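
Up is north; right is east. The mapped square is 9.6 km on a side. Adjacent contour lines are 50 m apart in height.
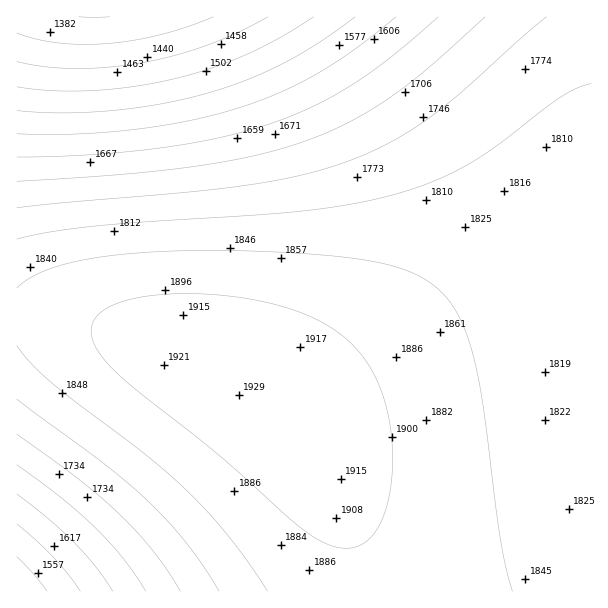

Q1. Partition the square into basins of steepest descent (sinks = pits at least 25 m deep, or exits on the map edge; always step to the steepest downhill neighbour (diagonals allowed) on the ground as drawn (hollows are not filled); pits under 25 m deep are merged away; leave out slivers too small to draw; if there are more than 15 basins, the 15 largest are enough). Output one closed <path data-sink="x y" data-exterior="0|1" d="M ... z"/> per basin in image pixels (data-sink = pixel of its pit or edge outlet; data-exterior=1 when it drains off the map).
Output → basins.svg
<path data-sink="93 17" data-exterior="1" d="M591 16l-574 0-1 299 65 9 83 20 49 18 33 17 18 12 30 29 31 51 30 71 7 28 3 22 226 0z"/><path data-sink="17 591" data-exterior="1" d="M32 316l-16 1 1 275 347-1-2-21-7-28-25-62-32-54-26-29-26-18-55-25-83-24z"/>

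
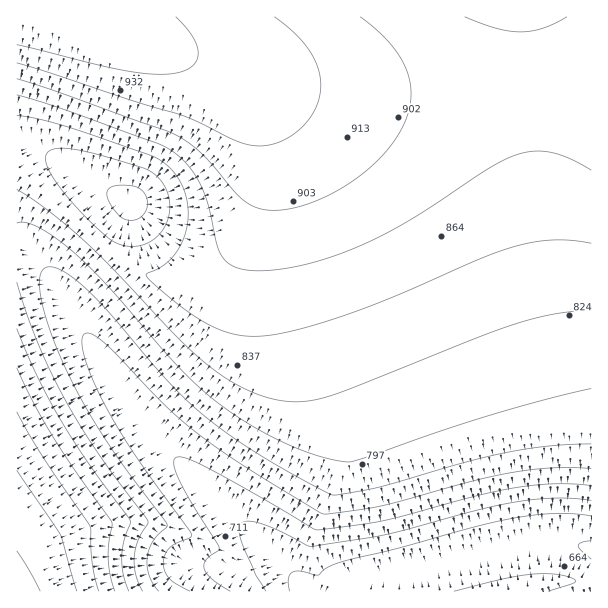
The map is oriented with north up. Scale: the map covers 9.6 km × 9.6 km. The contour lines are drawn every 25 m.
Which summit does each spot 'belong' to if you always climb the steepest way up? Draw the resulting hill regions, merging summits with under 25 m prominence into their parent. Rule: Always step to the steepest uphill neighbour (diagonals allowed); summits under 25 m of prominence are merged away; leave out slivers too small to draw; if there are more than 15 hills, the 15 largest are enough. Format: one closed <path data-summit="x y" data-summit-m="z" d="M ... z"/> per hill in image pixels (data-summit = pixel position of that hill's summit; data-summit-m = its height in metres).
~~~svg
<path data-summit="17 17" data-summit-m="975" d="M591 16l-575 1 0 234 14 3 12 10 67 110 47 63 36 39 92 90 24 26 88 0 2-16 6-4 19-2 92-24 24-4 25 0 28 6z"/><path data-summit="17 591" data-summit-m="936" d="M23 252l-7 0 0 339 290 1-2-5-20-21-92-90-44-48-39-54-63-104-11-12z"/><path data-summit="513 591" data-summit-m="691" d="M564 542l-25 0-24 4-92 24-19 2-6 4-1 15 194 1 1-43z"/>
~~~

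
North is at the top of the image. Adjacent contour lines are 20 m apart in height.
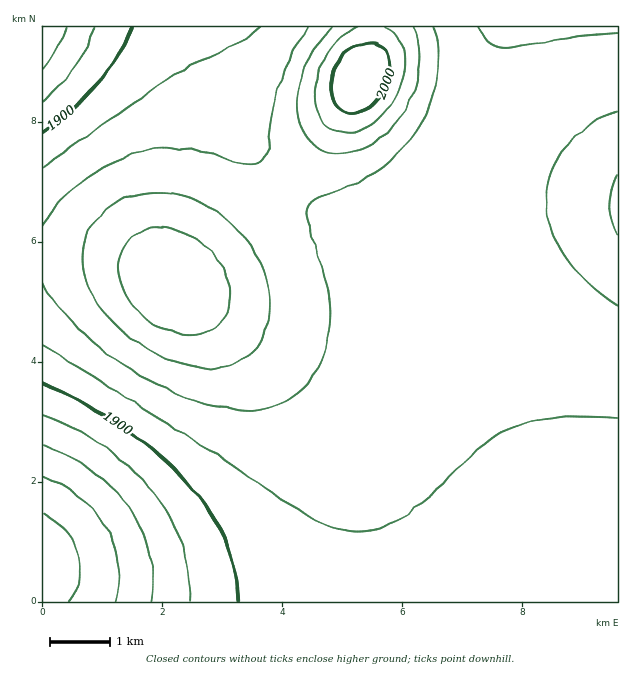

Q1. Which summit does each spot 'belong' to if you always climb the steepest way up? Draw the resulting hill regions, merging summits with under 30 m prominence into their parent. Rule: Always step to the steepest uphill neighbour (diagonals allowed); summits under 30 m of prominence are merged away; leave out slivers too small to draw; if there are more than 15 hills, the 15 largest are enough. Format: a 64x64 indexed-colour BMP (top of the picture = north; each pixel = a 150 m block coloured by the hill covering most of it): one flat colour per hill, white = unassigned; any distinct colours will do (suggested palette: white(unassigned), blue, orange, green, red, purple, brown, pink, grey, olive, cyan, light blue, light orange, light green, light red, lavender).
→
<image width="64" height="64" href="data:image/bmp;base64,Qk12CAAAAAAAAHYAAAAoAAAAQAAAAEAAAAABAAQAAAAAAAAIAAATCwAAEwsAABAAAAAAAAAA////ALR3HwAOf/8ALKAsACgn1gC9Z5QAS1aMAMJ34wB/f38AIr28AM++FwDox64AeLv/AIrfmACWmP8A1bDFABEREREREREREREREREREREREREREREREREREREREREREREREREREREREREREREREREREREREREREREREREREREREREREREREREREREREREREREREREREREREREREREREhEREREREREREREREREREREREREREREREREREREREREiEREREREREREREREREREREREREREREREREREREREREiIREREREREREREREREREREREREREREREREREREREREiIhERERERERERERERERERERERERERERERERERERERESIiERERERERERERERERERERERERERERERERERERERESIiIRERERERERERERERERERERERERERERERERERERESIiIhERERERERERERERERERERERERERERERERERERESIiIiERERERERERERERERERERERERERERERERERERERIiIiIRERERERERERERERERERERERERERERERERERERIiIiIhERERERERERERERERERERERERERERERERERERIiIiIiEREREREREREREREREREREREREREREREREREREiIiIiIREREREREREREREREREREREREREREREREREREiIiIiIhERERERERERERERERERERERERERERERERERESIiIiIiERERERERERERERERERERERERERERERERERESIiIiIiIRERERERERERERERERERERERERERERERERERIiIiIiIhERERERERERERERERERERERERERERERERERIiIiIiIiEREREREREREREREREREREREREREREREREREiIiIiIiIREREREREREREREREREREREREREREREREREiIiIiIiIhERERERERERERERERERERERERERERERERESIiIiIiIiERERERERERERERERERERERERERERERERESIiIiIiIiIRERERERERERERERERERERERERERERERERIiIiIiIiIhERERERERERERERERERERERERERERERERIiIiIiIiIiEREREREREREREREREREREREREREREREREiIiIiIiIiIREREREREREREREREREREREREREREREREiIiIiIiIiIhERERERERERERERERERERERERERERERESIiIiIiIiIiERERERERERERERERERERERERERERERERIiIiIiIiIiIRERERERERERERERERERERERERERERERIiIiIiIiIiIhEREREREREREREREREREREREREREREREiIiIiIiIiIiEREREREREREREREREREREREREREREREiIiIiIiIiIiIRERERERERERERERERERERERERERERESIiIiIiIiIiIhERERERERERERERERERERERERERERERIiIiIiIiIiIiERERERERERERERERERERERERERERERIiIiIiIiIiIiIREREREREREREREREREREREREREREREiIiIiIiIiIiIhERERERERERERERERERERERERERERESIiIiIiIiIiIiERERERERERERERERERERERERERERESIiIiIiIiIiIiIRERERERERERERERERERERERERERERIiIiIiIiIiIiIhEREREREREREREREREREREREREREREiIiIiIiIiIiIiERERERERERERERERERERERERERERESIiIiIiIiIiIiIRERERERERERERERERERERERERERESIiIiIiIiIiIiIhERERERERERERERERERERETMzMzMxIiIiIiIiIiIiIiEREREREREREREREREREREzMzMzMzMiIiIiIiIiIiIiIRERERERERERERERERERMzMzMzMzMyIiIiIiIiIiIiIhERERERERERERERERERMzMzMzMzMzMiIiIiIiIiIiIiERERERERERERERERERMzMzMzMzMzMyIiIiIiIiIiIiIRERERERERERERERERMzMzMzMzMzMzMiIiIiIiIiIiIhERERERERERERERERMzMzMzMzMzMzMyIiIiIiIiIiIiERERERERERERERERMzMzMzMzMzMzMzMiIiIiIiIiIiIRERERERERERERERMzMzMzMzMzMzMzMyIiIiIiIiIiIhEREREREREREREREzMzMzMzMzMzMzMzMiIiIiIiIiIiEREREREREREREREzMzMzMzMzMzMzMzMyIiIiIiIiIiIRERERERERERERETMzMzMzMzMzMzMzMzMiIiIiIiIiIhERERERERERERETMzMzMzMzMzMzMzMzMyIiIiIiIiIiERERERERERERERMzMzMzMzMzMzMzMzMzMiIiIiIiIiIREREREREREREREzMzMzMzMzMzMzMzMzMyIiIiIiIiIhEREREREREREREzMzMzMzMzMzMzMzMzMzIiIiIiIiIiERERERERERERETMzMzMzMzMzMzMzMzMzMyIiIiIiIiIRERERERERERERMzMzMzMzMzMzMzMzMzMzIiIiIiIiIhERERERERERERMzMzMzMzMzMzMzMzMzMzMiIiIiIiIiEREREREREREREzMzMzMzMzMzMzMzMzMzMzIiIiIiIiIREREREREREREzMzMzMzMzMzMzMzMzMzMzMiIiIiIiIhERERERERERETMzMzMzMzMzMzMzMzMzMzMyIiIiIiIi"/>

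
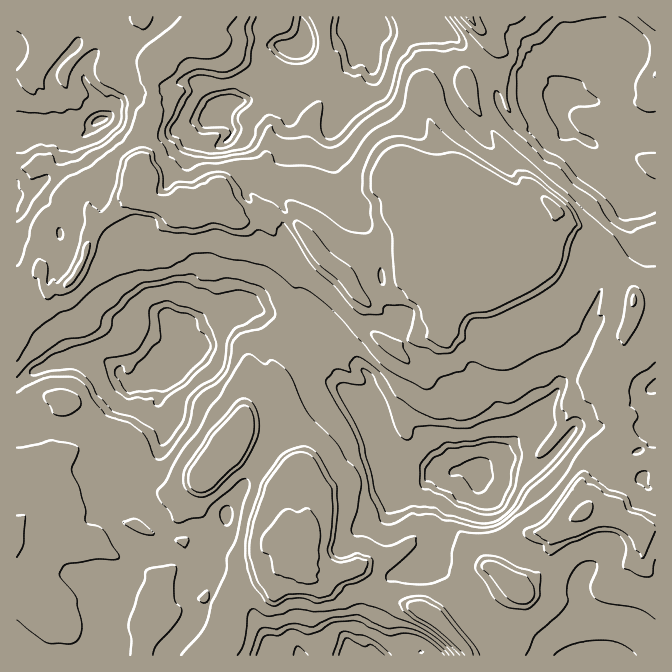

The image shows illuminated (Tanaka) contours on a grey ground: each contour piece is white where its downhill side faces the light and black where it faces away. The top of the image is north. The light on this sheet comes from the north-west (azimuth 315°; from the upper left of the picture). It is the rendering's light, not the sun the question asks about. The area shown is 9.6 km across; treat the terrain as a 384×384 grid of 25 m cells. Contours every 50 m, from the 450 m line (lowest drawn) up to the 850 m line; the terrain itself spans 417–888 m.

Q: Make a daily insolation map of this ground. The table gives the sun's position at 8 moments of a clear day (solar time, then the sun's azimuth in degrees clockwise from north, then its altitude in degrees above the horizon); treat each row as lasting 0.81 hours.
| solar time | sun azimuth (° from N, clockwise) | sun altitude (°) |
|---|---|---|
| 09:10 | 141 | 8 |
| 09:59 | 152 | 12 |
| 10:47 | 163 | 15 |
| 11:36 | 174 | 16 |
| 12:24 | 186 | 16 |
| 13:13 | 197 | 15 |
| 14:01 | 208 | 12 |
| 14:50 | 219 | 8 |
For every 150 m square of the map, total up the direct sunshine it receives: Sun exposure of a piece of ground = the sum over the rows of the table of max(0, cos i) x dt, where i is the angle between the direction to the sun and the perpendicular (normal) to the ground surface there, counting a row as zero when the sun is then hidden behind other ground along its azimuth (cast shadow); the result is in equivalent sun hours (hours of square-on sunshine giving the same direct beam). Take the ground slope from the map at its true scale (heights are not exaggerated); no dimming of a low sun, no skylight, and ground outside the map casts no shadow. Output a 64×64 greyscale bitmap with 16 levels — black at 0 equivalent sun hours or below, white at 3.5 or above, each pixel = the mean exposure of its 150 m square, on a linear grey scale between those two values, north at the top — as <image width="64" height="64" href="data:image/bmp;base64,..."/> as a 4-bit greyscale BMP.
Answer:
<image width="64" height="64" href="data:image/bmp;base64,Qk12CAAAAAAAAHYAAAAoAAAAQAAAAEAAAAABAAQAAAAAAAAIAAATCwAAEwsAABAAAAAAAAAAAAAAABEREQAiIiIAMzMzAERERABVVVUAZmZmAHd3dwCIiIgAmZmZAKqqqgC7u7sAzMzMAN3d3QDu7u4A////AGZ6qpiGZmeFI1VnuIZn2Gh2d8pnie+0RmZ6Zpu7vMlmae3cqHZmibgyNmaHqYeYZ5rPuYjP/FFWZml2Z3iZdmathmd2Zld3nHMlZneu7v/Xvb3+//+1E1ZmaNhmZmZmZ8dmZlVGVWZop0VnZ5ypd5//+nv/+WI1ZmZmjZZmZmZ8dmZlVFZTVmVolWZs3O////2s/KtlIlZme9pnyGeKvfpmZmU1ZmVWZTWFVWee7c7+itp2MiAUVmjMrIZom+26d2ZmYjZnZDZmUyNFaMd7y4m3dmUwAUVWeZdmZmRYdmZmdmYjZ3ZWVGdlMjVpiM7thq/oUAAAFGabdmNmeENmZ5lmZompeJhSJHZmVWlpuXdmZpl4IREDZ7dSAEZqlVaKyHZmnMzMlTEQZ2ZmaHhmZmMSNGfIVURlIgAUV2fNdlmIhmZ3eIU1Z3iZZjNmqUVmYwACM1uGVWUgFFZ9t3d2Znh2ZmZmY0erqGZmU1VVZmZ4QhEAFHZUVUVWfOnP2GaZeHZmZlMlqpU1VHZURTN4ZldkASIgNmQAACVUVniv/9dmN2ZmUSVUImicx1REQkVURmhVQjVWQgAAAUIDa/p3ZlI1ZmZkQyEmiJmpZkNUIAJWZ4YwAREAAAAAAjFCSWZhAWZmZkRlRXiZeKy2REVCIlZWdSMgABAAAAAQEyQRVDEkRVZmRWZmhkZ9zrtURlZmZWaENVUhAAAAABMRIzMgFCKHZmQ1ZmZCFGdnyrg0ZmZSVlVWZjARAAARMTIRMAJFJ2Z2ZVZmZmVDVGZ9pkFWZjNUNFZmVFMQATNDAiISRVe4ZmZpdmZmZUMyVme3UyVkJUE0VmaoaJh3VEZhIkVmY0YzRVV2Z2ZlEyMmZnplIBA1M1VmZ33IeJZWdVcSJmZ4QgAAADZlZmQRISRmaXVCE1IlNVaad67u3ct1JWIiVmZCQyIkiWZmQTIiIUZndlZlIUQ1ZqeprNuIiHVCdTIlZSNmesgiVTICRDQjFGZWZmIUU0Vned7brP2oZlVphqdohWaJrbZQADM1RTMxQ1ZmQkVCVmh4d2Zmer3IZXZpdlJWZohmVREREiRTQTMBVmY0VSRmeXd3ZmZmd57GVqxmdTVVIRAjIwAAECEjJDRWZTVkR4eYeN12dmZmZ6xYlmZmVVEhASJSNERCARAjZmZjRWjNl5jeqdqXZ4d2Z5V2ZmqYhQAAFERWVUQxERJGVDJWZ5dtzph2ndm/7bdmZTZmZ9y5tCJFarh1VSMSRCMiNFZmZ7vJxmd3jch4vbhlNWZ2aqh964Z4m6dldkNFMSI1ZmZmi6xGnP53Zmd4vcZTZndmenaM77dmiGZVV1NDRFZmZmjZgTi7eLdmZnd3rYRWiWZqx2ZnumZ3VmV5UiNWZmZmfHQCRFZmdmZmZndplTVadmaul2Z4ZmVWZohUEBRmZmfId3ZlhmacunZmZmaWZUiWZnjulnvHaHjOtmZTRmZmjZnul4mGZnrN63ZmZnllVoZmiojIZpx53qh3h2eXZ4rZjIaLzHZmmXeM63ZmaWZVVmaGvp23euuXec7t7qd7zIjHVTaWZmZFmoeM2WZndlImZ3Qnt864nN/+qIqYeMuYjZZVR3ZmZmQ0mnedlmZ2U0VGZTKYeM///Ydmd3nNp3jZZWZ3ZmZmZlQ2qGemZodmQjQkU1lmZneK64nf/shmfIZEZodmZmZmZlV5dodmZmEARVVUSHZmZmZ87qd3dmaoY0VVdmZmZmZmZVZ2d2ZmMSRFZSVFhmZmd3d3Z5h4eKZEQyV2ZmZmZmZkNYd5ZmQkVVVmdkWYdma///3v7LqLdFQzJHdmZmZmZmZCSXqWQSNWQ1Z2ZVvIird3epdmWIY0M0Vnh2ZmZmZmZmZZxkMCAAIjFHZjJa7sdmZmZlRzNSEkVmZmZmZmZmZmZopSETMiEEQkZlRDd2ZWZmZlIyJBJFZmenZmZmZmZmZmcgATIkRVhTJGZVRWZiFEVmUzRVVWZmZ4dmZmZmZmZmYgASEUVmaYcxNWZVZmUAATQkVWZmZlVmZmZmZmZmZBMwASAUVmepZlMBNlRmU0AAACVWUzMxAVVGZmZmZmUgAAASE0VWacJGUhECU1ZDIAAAESRAAAARJTVmZmZmMAJCARAkVVZmMAEQABASARQRAAAAABIzREQjMkVCEiABFTARAjMkZkEEIAIgABAhMRAAAAACNVVSAkIxAAEzERAjEhEhElZmVVZlVUMAATZnIhAAAANSAjMQMxIhNFNDAjEhI0InZWVmZ4h3ZjATNmiFIAADMRIjZkMSIBVmRUFINGZFM2ZVZmZ9vMy5iXVDZmlkIREzE0IlVTESEmZVJMZVU1VFIzVme9ipqah2iVJVaYl1Q0ZlVTNVUxA0ZmVKdVZVVWcxNWZnmHdnZW3IV3RWd73dlmZmVFZUMiVWZHhlZmZndWmXZmZmZnZkqGZpe7aIrcd3ZmZlVTICREZDVlRmdmaJqXZmVGZmZnl2Zmhnqb7KzpdmVWVjACJEERIiJGZ5Z5qHdmZTNWZmaWZmZWZs7/t4dVIAJmQzREIxJEElrpl4dmZnZmQ2ZmZmhmZSRWeIi6Z1EBEFQlVVMyMzNFrIaJdmZmZmZmhmZmZmZmMEZmZmdnepdVZTVVU0IAAEvHVXzId2ZmZol2ZmZmZmq1AmZmZGVny2h2VWVWZTIlz6Z6d5uIiId5ymZmZmZmiHhBNmd7iWZoe2dVZll1NH3qNXvoecqZmZyW"/>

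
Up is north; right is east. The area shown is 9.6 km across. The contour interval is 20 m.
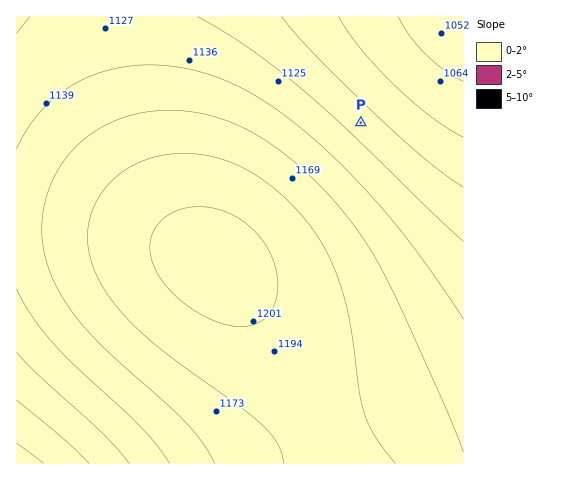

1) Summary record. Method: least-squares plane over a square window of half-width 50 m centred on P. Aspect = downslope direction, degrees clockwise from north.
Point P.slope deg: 2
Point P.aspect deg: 43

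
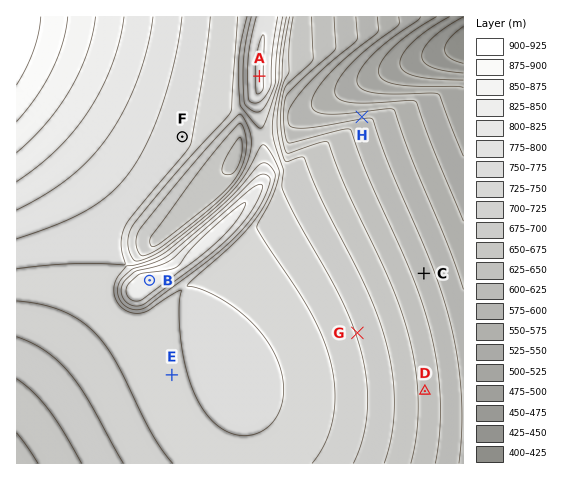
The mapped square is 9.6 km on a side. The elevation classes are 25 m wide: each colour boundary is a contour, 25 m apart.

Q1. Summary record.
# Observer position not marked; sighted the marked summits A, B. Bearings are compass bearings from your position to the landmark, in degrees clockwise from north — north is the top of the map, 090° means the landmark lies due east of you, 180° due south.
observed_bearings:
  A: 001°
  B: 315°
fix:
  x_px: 254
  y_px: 385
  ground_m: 755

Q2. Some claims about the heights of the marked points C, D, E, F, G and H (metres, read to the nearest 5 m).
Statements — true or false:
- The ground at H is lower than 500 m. false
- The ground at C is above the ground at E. false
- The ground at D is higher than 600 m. true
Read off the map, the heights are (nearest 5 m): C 610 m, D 640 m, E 745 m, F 755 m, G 700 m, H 595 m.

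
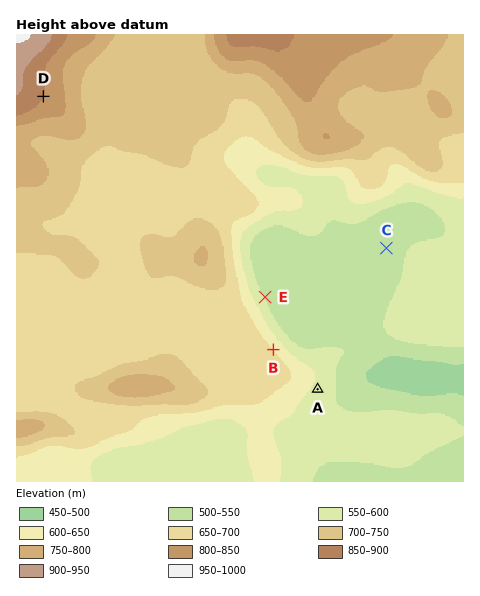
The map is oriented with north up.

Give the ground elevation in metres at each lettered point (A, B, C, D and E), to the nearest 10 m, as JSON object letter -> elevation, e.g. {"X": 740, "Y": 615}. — {"A": 580, "B": 650, "C": 530, "D": 850, "E": 550}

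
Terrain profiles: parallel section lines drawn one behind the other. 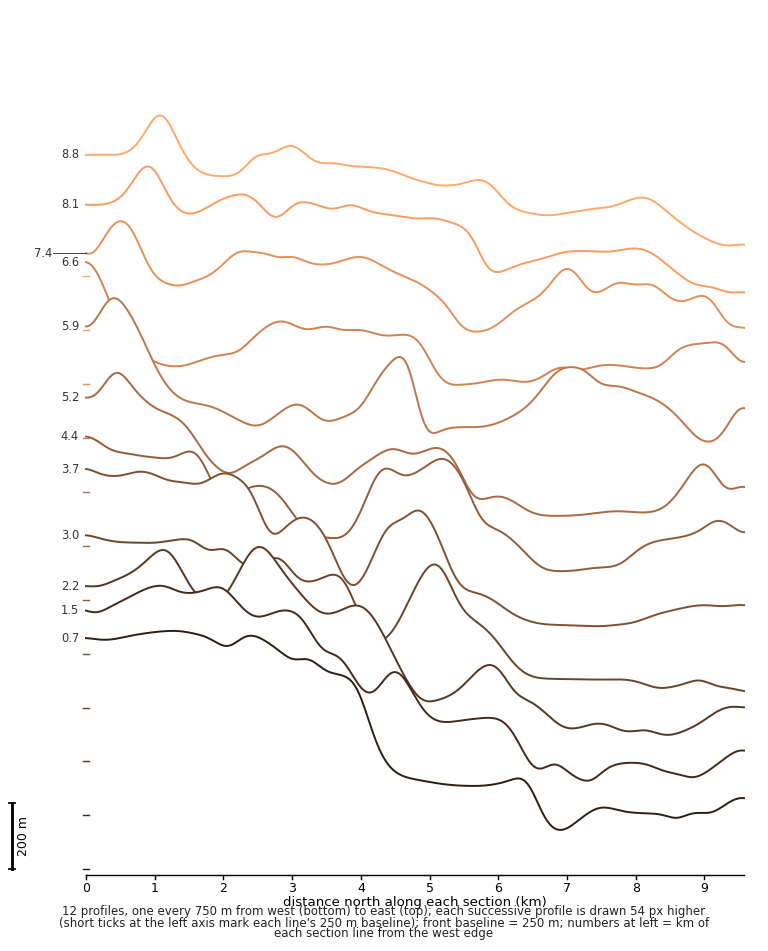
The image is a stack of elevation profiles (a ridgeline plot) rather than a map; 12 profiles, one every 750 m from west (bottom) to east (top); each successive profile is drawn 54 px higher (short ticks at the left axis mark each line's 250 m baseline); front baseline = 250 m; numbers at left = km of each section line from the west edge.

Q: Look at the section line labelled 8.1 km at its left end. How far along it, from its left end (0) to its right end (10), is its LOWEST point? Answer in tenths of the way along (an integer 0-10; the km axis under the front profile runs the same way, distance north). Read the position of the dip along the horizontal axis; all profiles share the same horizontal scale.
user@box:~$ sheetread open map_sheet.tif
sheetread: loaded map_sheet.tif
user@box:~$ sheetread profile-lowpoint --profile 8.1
10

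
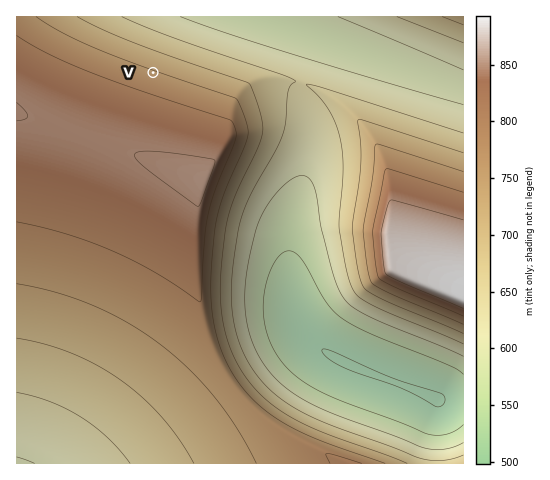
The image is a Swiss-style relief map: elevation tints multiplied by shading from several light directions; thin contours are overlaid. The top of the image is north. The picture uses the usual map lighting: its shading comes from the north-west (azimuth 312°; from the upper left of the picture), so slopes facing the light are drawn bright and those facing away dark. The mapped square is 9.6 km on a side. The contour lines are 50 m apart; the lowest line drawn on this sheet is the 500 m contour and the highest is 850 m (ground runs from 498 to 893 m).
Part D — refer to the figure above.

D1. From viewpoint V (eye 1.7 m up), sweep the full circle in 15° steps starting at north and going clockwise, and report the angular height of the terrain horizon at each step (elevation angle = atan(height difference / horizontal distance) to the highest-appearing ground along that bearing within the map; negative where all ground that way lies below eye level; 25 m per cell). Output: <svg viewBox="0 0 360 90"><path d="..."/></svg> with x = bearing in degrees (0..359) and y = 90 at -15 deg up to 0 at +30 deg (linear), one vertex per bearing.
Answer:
<svg viewBox="0 0 360 90"><path d="M0 73l15 1 15-1 15-1 15-3 15-6 15 0 15-2 15-3 15-3 15-2 15-2 15-2 15 0 15 0 15 1 15 1 15 3 15 2 15 2 15 4 15 3 15 4 15 2"/></svg>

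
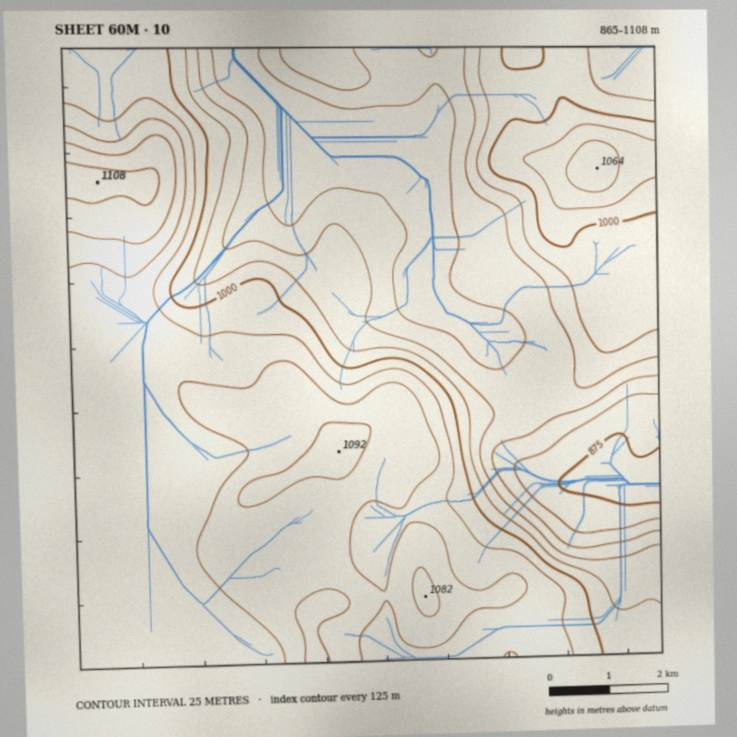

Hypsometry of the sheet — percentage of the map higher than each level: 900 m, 96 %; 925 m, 85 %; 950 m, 73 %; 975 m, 64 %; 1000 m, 54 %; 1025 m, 45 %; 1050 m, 20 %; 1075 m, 5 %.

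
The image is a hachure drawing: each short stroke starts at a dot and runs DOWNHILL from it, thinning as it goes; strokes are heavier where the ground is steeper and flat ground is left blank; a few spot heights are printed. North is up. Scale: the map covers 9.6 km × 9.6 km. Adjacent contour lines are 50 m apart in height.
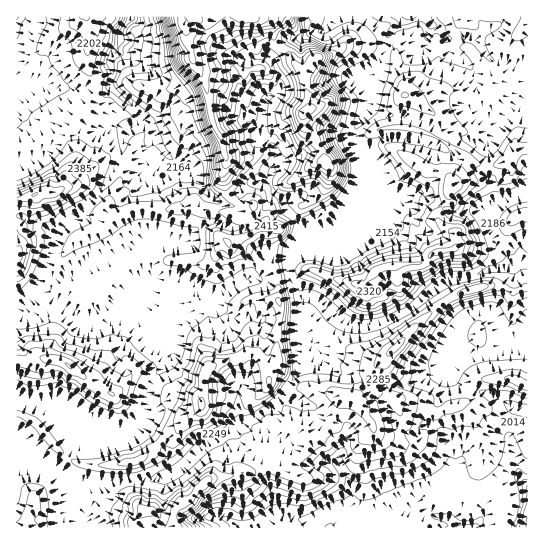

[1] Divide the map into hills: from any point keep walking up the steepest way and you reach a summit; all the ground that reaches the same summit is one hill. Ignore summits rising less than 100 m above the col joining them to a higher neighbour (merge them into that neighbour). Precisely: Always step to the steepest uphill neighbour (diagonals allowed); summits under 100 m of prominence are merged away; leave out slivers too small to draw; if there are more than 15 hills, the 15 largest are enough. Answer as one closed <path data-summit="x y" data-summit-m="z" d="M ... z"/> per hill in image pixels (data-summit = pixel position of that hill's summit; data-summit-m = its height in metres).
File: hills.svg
<path data-summit="183 26" data-summit-m="2927" d="M339 16l-208 0-10 15 0 8-4 12-6 8 1 18-5 12-12 2-9-3-25 0-32-8 20 30 9 9 8 4 15 5 12-1 36 3-5 7-3 20-14 28-50 48-2 12-14 29-4 19 36 18 18 2 11-4 16-13 11-1 18-15 14-5 14 0 19 10 23 7 8 0 22-12 9-18 7-6 7-3 23 2 10-7 14-14-15 1-2-12-15-14-2-10-11-10-3-11 7-24-1-4-15-15 3-26 2-10 9-3 6-7-3-20-5-10 3-6 11-12 5-2 11 0 12-8 8 0z"/><path data-summit="202 405" data-summit-m="2563" d="M281 253l-11 0-11 6-12 21-22 12-8 0-23-7-19-10-14 0-14 5-16 13-5 2-2 2 1 4 26 24 7 3 14 17 0 9-3 7-14 16-6 9-5 32-3 5-12 5-8 0-18-5-20 0-40-18-26-8-1 73 29-2 16 11 18 18 4-5 15-8 17-1 15-4 23 1 14-4 14-8 22-23 30-17 10 22 8 6 12 4 5 5 4 40 6 10 32 6 23-10 12-3 14 5 20 0 15-4 19 3 9-1-2-12 22-14 9-14 0-14-6-18 2-17-8-20 5-13 3-19 10-23-1-13 7-13-2-3-8-8-16-25-28 26-11 5-20 8-19 1-10-2-11-7-20-19-7-2-14 0-6-13-3-12 1-11 3-4z"/><path data-summit="375 271" data-summit-m="2479" d="M423 16l-18 0-17 19-5 19-18 20-2 12 6 16-14 29 0 12 5 18 0 14-12 34-13 14-12 6-20 19-8 4-4 5-3 8 3 17 7 14 13-1 7 2 20 19 15 8 14 1 15-2 27-12 28-26 12-6 17-2 23-8 21-4 1-3-14-15-4-8-5-13-1-11 7-10 34-14 0-114-21-14-16-3-12-17 0 3-14 13-7-2-10-8-5-18-5-4-8-3z"/><path data-summit="305 113" data-summit-m="2741" d="M403 16l-62 0-19 15-8 0-12 8-11 0-5 2-14 16 7 17 1 15-6 7-7 1-3 5-4 33 15 15 1 4-7 24 3 11 11 10 2 10 15 14 2 12 16-2 17-10 10-10 8-15 7-23 0-14-5-18 0-12 14-29-6-19 5-14 15-15 5-19 12-12z"/><path data-summit="69 366" data-summit-m="2503" d="M38 293l-22 14 0 90 27 8 40 18 20 0 18 5 8 0 12-5 6-13 2-24 22-28 0-16-13-14-7-3-14-13-15-17-25 17-15 1z"/><path data-summit="143 510" data-summit-m="2529" d="M233 428l-30 17-22 23-14 8-14 4-23-1-15 4-17 1-11 5-7 8 5 9-4 9-1 12 182 1 9-11 10-1-6-5-3-6-4-40-5-5-12-4-8-6z"/><path data-summit="34 195" data-summit-m="2502" d="M18 77l-2 1 0 137 6 1 19 11 6 0 11 5 49-47 14-28 3-20 4-6-9-3-38 0-15-5-8-4-9-9-19-29z"/><path data-summit="85 17" data-summit-m="2304" d="M130 16l-113 0-1 61 45 11 25 0 9 3 12-2 5-12-1-18 6-8 4-12 0-8 10-13z"/><path data-summit="519 382" data-summit-m="2177" d="M527 335l-10 9-11-1-8 6-17 7-15 0-7-9-10 26 8 8 14 8 19 6 28 14 9 2z"/><path data-summit="33 507" data-summit-m="2388" d="M45 468l-15 0-14 3 0 56 63 1 2-13 4-8-1-4-23-24z"/><path data-summit="17 257" data-summit-m="2488" d="M22 216l-6 1 1 90 20-14 7-27 13-31-2-4-8-4-6 0z"/><path data-summit="527 214" data-summit-m="2250" d="M527 192l-33 13-7 10 1 11 9 21 14 17 17-3z"/>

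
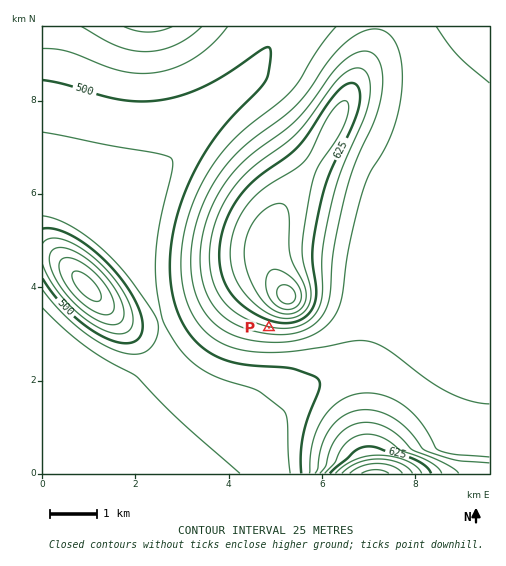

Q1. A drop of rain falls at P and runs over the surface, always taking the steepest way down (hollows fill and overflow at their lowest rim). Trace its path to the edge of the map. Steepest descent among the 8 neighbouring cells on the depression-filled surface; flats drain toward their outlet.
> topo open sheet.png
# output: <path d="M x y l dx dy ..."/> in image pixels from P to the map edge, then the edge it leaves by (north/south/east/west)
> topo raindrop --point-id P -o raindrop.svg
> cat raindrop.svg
<path d="M269 328l0 57-89 88"/>
exit: south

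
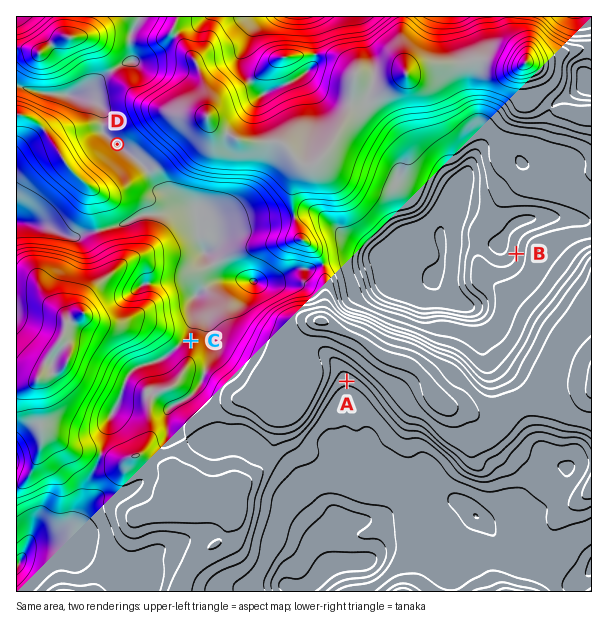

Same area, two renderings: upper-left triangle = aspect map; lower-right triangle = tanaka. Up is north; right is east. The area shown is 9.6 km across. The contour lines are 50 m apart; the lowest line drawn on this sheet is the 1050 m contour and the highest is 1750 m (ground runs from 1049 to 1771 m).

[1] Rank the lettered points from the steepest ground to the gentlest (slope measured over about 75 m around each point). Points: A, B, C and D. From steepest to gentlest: B A C D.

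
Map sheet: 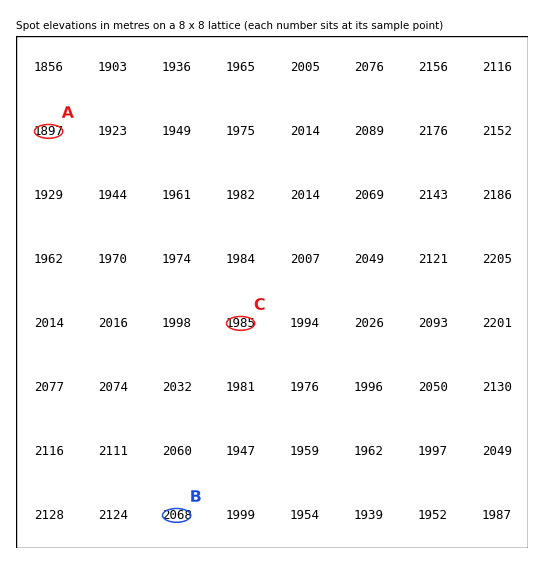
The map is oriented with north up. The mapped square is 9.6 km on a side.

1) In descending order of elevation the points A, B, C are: B C A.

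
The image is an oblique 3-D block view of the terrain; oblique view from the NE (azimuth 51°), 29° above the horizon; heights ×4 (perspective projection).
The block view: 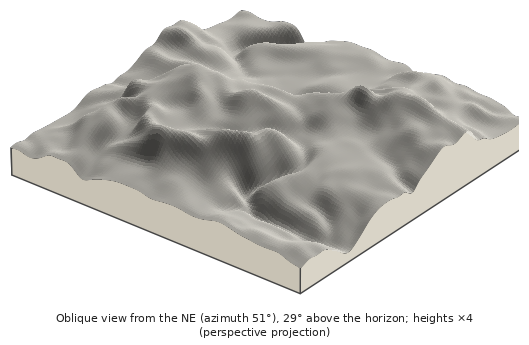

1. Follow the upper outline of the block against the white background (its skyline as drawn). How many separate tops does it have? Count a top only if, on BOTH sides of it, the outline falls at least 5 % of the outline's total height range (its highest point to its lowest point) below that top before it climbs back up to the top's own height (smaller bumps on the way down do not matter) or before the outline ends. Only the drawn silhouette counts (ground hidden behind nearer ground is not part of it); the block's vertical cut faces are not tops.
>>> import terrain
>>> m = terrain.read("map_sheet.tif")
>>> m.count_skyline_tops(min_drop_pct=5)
2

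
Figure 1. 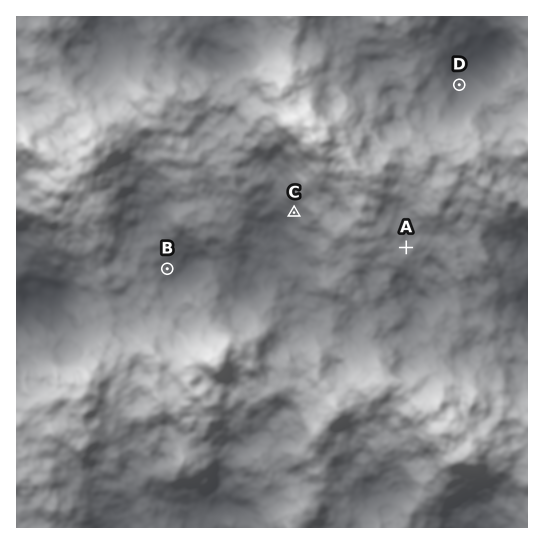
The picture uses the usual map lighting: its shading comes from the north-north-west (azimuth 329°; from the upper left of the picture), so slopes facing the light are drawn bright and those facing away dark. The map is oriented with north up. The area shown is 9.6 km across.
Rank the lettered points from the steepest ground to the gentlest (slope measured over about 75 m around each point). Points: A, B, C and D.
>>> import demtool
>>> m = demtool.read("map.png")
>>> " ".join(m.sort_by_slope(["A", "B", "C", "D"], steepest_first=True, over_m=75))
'C D B A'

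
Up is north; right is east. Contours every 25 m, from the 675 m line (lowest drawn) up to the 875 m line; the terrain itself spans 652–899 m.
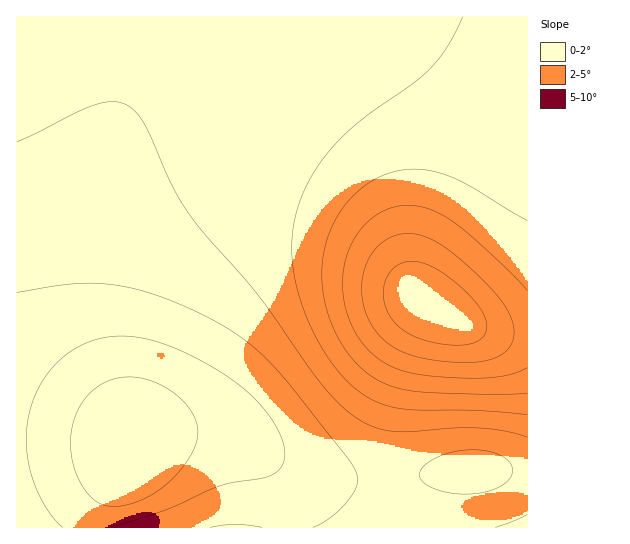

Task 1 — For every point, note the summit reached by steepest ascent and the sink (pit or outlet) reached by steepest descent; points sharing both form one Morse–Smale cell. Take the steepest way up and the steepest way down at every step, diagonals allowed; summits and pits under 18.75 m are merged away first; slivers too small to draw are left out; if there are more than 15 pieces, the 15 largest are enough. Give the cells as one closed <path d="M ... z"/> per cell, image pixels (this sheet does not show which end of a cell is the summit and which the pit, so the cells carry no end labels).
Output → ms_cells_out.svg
<path d="M527 16l-372 1-8 33-16 43-63 129-7 23-2 18 2 32 10 30 16 33 38 69 4 16-71-4-41 0 0 89 272 0-1-22-11-29-20-24-16-10 54 28 26 6 22 3 55-1 60-8 70-1z"/><path d="M154 16l-138 1 1 422 41 0 71 4-4-16-38-69-16-33-10-30-2-32 2-18 7-23 63-129 16-43z"/><path d="M250 447l-2 0 24 22 11 18 5 19 2 22 238-1-1-56-69 0-60 8-55 1-22-3-26-6z"/>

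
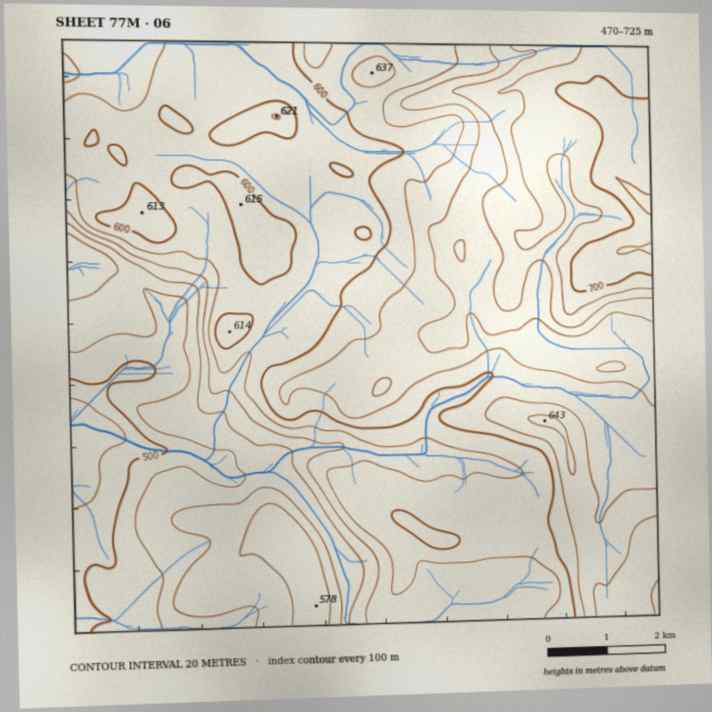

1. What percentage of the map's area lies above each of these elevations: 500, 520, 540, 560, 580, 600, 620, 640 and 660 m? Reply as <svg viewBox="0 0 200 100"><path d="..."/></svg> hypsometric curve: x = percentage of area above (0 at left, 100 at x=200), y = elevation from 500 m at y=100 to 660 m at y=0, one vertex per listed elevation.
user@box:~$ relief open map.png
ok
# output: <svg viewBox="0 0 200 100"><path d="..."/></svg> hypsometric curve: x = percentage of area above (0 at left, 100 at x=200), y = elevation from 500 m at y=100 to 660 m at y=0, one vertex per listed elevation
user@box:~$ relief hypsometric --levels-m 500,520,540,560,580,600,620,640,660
<svg viewBox="0 0 200 100"><path d="M193 100l-11-12-14-13-10-13-20-12-46-12-31-13-23-13-13-12"/></svg>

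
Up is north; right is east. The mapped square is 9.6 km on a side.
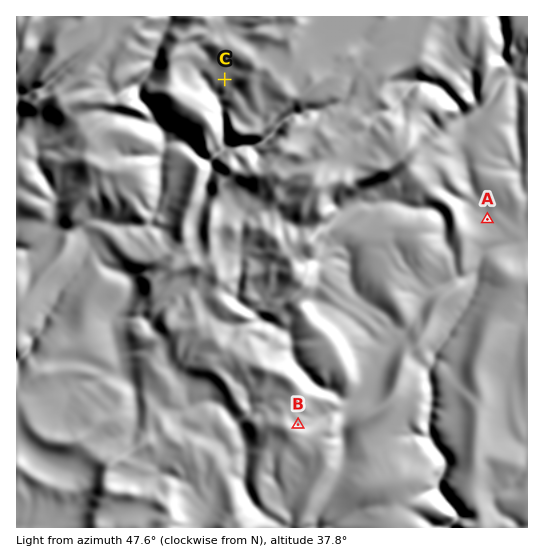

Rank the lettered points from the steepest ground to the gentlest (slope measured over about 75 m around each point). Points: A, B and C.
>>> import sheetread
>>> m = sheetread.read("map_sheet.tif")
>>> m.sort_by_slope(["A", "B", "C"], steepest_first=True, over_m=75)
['B', 'C', 'A']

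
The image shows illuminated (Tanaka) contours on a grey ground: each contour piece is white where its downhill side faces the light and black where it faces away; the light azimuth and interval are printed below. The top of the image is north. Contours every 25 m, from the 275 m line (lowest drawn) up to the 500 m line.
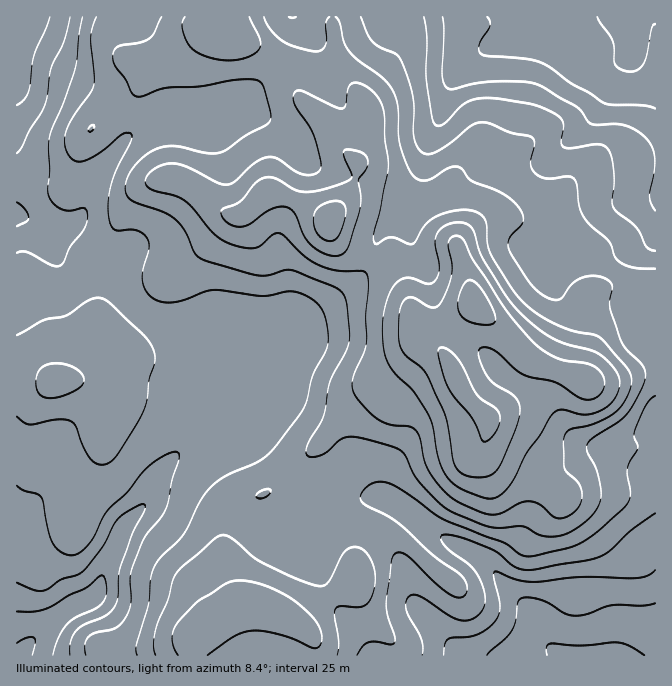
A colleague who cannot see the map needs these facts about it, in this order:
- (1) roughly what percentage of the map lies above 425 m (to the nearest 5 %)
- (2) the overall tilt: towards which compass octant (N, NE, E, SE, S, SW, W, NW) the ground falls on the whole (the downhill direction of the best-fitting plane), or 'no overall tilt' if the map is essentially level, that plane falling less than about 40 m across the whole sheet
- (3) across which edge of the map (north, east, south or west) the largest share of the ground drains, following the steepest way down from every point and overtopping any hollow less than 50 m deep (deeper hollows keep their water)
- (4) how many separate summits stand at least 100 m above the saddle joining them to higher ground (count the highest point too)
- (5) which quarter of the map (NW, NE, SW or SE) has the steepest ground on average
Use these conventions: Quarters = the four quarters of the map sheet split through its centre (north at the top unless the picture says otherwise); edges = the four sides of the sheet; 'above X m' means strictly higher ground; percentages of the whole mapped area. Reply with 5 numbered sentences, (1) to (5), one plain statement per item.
(1) About 20 % of the map lies above 425 m.
(2) On the whole the map has no overall tilt.
(3) Most of the ground drains across the southern edge.
(4) There is 1 summit with 100 m or more of prominence.
(5) The south-east quarter is the steepest part of the map.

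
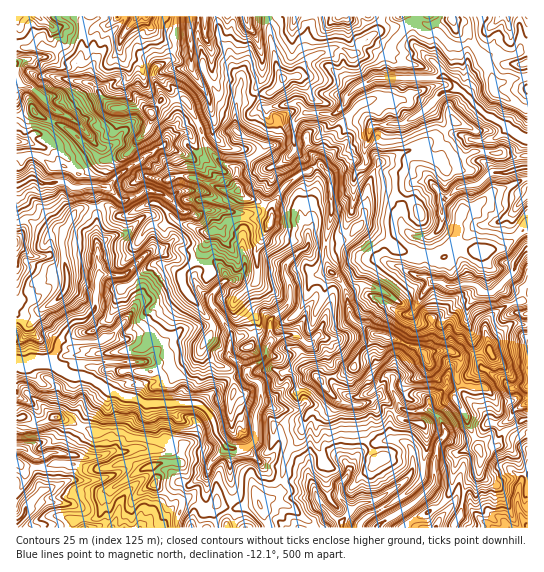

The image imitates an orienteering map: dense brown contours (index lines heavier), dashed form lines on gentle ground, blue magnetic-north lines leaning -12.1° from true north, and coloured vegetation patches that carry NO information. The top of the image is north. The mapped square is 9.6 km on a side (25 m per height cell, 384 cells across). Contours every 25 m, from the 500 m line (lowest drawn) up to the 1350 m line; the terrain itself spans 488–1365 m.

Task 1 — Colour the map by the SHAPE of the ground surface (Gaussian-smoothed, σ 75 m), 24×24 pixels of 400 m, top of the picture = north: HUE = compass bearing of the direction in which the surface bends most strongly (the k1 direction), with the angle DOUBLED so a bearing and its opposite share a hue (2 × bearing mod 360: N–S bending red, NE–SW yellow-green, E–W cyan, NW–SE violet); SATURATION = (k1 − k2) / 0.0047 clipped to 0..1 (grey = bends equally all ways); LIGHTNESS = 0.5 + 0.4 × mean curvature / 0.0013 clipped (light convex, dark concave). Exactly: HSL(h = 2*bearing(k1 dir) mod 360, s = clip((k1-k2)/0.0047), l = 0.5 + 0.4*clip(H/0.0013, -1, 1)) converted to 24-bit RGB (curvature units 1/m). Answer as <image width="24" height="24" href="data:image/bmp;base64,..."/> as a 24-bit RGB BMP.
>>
<image width="24" height="24" href="data:image/bmp;base64,Qk32BgAAAAAAADYAAAAoAAAAGAAAABgAAAABABgAAAAAAMAGAAATCwAAEwsAAAAAAAAAAAAAIXhxp5XHupfOvEGuiVCoeYi0Xnp+3sCOOk2ObWS2dlK0lMmFjGeQlNPDrSRrEHl8+rrWAJFb7EPftWvm3u6sczNzc0hNWMNQUKc3KU0gqFFkgoq4zYa+s0S5Z7qUesWhTli5v4jAY0qJosWls5iKjGNHzroW1Q6/KEgRF+ECg/wADHBK2YNnq0NYjMOZM4mywqviemnKNKeIQ8uMNTbOg2bL2s2dk01FHXNBvlrddYTGlUKswKCAXiRo4OXGCkRj4sPOjn+vF7lVBBtr1rhj7tW/Q6WCji5XSiMIlpAfek4jYm0qVHstY4U+nINJx4mNxZOqCmRWICwHvxdVuZxsWUR+scBhWDNmT7Rbw5+1YitzAHqL7MDc4Omyplu+Pbm9m8jQP7GYcL+zutPhp6zfo83elpLUeYjC5sS3KwIx4PXWBRpVlnO0vYCVn3xnbHligItaa0cuWHHCg/PwKgkPf+dRq1VB0V++vpziydTuqpvbXqRoRHE/lFM4MDUST0oTgi8QfiSW8e/PASM0kTkvq406vERWi8zZl8DgL8bLlNwKPgAtneOwx1Fjfs9wC6GRmeqAmG0wWWA1oEE2QyUbYD8qxmZ0jku6lq9YHH1O5PXWJAAzjMlftUWPx/PXvnolIGwaTxOD6oR8FFQbcu1HkqfZatrSC4poUkcmlY0+c0FAfE44YtwwE9tcllS+j1SezLCglufXQQEMAMzHo2/js+jolWfP9tXv04qxDx4kfkJU5vbVC8hfEEAj8b1LLnHNpYtAMMt5alOlLtUhXEXc05TeYJKgSGJ+8drbMJdXnmzwCHSuRtwqfHYSWlgiPUQj8nSWvs77yPX/7db11tj1XQ+m8/TXZj9Z4rDeiGo/EUQowF7uGM8xsJI5jWtscWpAVo4s5AWghMUvHHGv+FHjeOBAH0d/guK5wPrkvJllJA8e1MQ1qbM/Qx6f1ZVl4WXMW2OS7bjenZ3NBis56bKqJ3xwllp3q3eXwPPGNwln79zXnldWBkg/4G1tLkmZ2Pa/LR4UriETC5qQu9OCzIC3I3pn016V80xzfU6oV2GC7uXTChQtiuwl8D7YWmV7stasvi9jD2tQu1cp5e7QJRFKvMiFumGzbumef3fReJy4mzM9LyUET1MLRBkREWoN4cBJWSOBf1E54t6tKRNS05C8AI0YSeCiuEprtnJphjhpMZyi6NqHDSUtRMKb4OahXEYyTEkvczcxc1jAoqrVrpHFkZ/F3KWSBksuOX9NoY7Dy8yRRRpWN4tA8LrIIUaSMXk6y3GfptfTLTlq7Mu6V5+1GThT29eNzGK3V5qJY6uhjG08ImtCvYCGbqWbtJnA3lvdeKDJcJ6h6MDRSEGxt9HrYlr2SNV0TMT9fnkDsW8qhyg0ut+TU1++TD916deUGExu58S9RURjp3q3QJ/Iym5vl4JiWXpHRIiyV5+CUnuTW8A02kkdbQIRJUEAvnMAMxAA9CYsnIvc2PPvNZDc8XugNEtO1vSQCxU55867UFKBeLuYkTFrEIsfvFfL17XOL3RVSWscmmccu1gUsjAmBoInbJP/1ND71dL5rdX2PZ2k6ducDSYViFTi8s350PvbFxta4Y9Fh19jfnVSgS9v1ZLKE7REOE4MxF4TuIbbZ6u4gEdoh9LOymrj9L4AAjEDdiwhqpg7ReefjCgR6JvHBGNCVKYZ2KmMuV6UFHCkzZXOpni1gqarjKiepFDU3Njzd47eaW0wRpVxtfTqcg9OiZM73jOC5IR8ElU8vfKWIAY71fbsVZ6/3jWIS/LkSEWotnRxHVs7VXIrbFanxZ/Btz4/KuVrSIEeWyYcuL7wAwvqRg0TjEmX1N73NXDx+NPlNE+gqPGwFw8v2bdTQEgeuJ8nRUILbqIXuBvRwW25u3m9HYMdEkEw4/DbQhUoaCshk9jEWwwATRYgcbTMufDmQLtbnsE13DZMv93ubxNnR2iK19KmdkvOz4GzX7yNmb1fEEYtSrski3zJ0YPZLUfegUgfXC1r1OncVaFbD3u+nMXsWcy4tqVLS3A5WShT2Oh2k5ojfgunREyX0dm1JyBWlNuY16TIiD5Xs1uHRp96do8dNtMfbw8bq41TVKytf7Rropo/bY3LSsacoZFkp5x+NWmYeJGsmWNV5NGaATacsk4shLuGgBeXcLlbg6FmsZ3TkorLyJS6Yol8eT06Yj2Ip7aNYbuei3iltoXAZ6aWaCg5YKdPt8CKzWOcI4JmeDRn8e/NAAIzv+CdSSGC17BTV6N9t6NuOoVYcj95yIeNeoHAlIDLhnjBxOLga4WnTZFzkVSw"/>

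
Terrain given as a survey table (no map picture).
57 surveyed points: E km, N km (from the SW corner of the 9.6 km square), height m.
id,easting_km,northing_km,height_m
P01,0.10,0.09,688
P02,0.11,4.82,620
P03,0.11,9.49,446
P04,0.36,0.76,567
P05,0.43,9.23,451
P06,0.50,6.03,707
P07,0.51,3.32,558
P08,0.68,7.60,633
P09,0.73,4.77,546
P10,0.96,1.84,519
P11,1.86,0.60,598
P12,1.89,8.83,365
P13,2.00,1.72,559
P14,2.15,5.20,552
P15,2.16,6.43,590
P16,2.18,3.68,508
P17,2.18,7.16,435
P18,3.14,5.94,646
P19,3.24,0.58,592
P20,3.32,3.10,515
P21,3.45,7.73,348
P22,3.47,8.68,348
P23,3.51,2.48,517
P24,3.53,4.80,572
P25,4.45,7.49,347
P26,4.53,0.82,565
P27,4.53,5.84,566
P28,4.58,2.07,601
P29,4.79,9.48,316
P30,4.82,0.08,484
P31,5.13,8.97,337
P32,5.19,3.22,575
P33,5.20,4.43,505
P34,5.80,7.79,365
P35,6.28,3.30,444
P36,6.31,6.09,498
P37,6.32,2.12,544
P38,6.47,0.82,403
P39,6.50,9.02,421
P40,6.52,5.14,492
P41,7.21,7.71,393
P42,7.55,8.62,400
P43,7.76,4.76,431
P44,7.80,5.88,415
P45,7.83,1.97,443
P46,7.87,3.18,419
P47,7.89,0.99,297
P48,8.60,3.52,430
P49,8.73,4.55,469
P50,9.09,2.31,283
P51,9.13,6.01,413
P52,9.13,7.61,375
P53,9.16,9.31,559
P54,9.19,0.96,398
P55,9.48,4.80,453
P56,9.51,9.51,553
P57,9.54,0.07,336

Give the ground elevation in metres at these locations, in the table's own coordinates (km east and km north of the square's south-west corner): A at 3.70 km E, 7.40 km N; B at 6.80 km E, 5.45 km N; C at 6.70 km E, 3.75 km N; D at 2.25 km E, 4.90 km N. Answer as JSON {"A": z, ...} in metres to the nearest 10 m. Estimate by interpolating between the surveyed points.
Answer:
{"A": 340, "B": 460, "C": 420, "D": 570}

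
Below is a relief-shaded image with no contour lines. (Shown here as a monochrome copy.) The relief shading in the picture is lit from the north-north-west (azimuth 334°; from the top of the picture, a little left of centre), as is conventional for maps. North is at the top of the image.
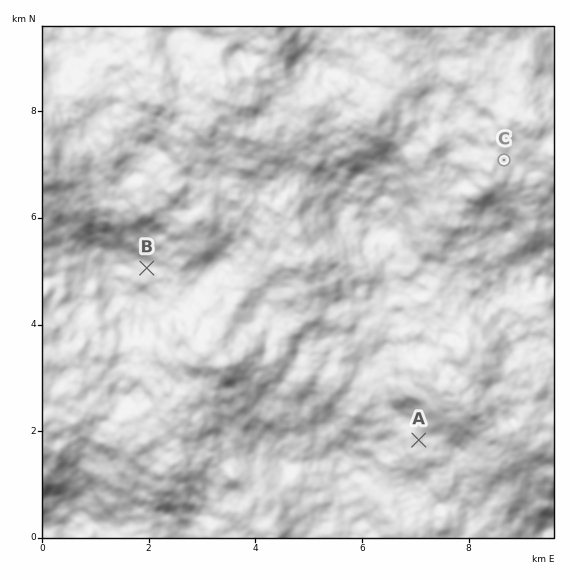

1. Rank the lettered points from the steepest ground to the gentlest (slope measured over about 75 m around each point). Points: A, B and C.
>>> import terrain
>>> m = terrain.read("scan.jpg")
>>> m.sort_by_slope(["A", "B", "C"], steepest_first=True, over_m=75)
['B', 'C', 'A']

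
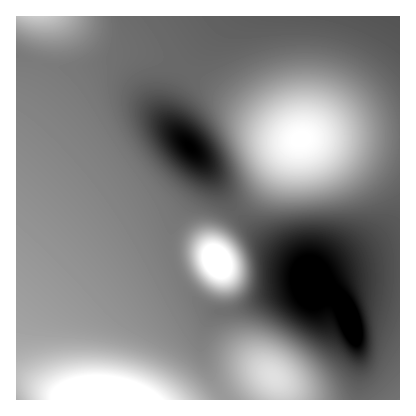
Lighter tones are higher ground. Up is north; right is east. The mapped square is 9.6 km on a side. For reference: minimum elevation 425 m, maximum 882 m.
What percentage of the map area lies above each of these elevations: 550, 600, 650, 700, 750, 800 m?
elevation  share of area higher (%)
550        93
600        85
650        58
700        21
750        11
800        4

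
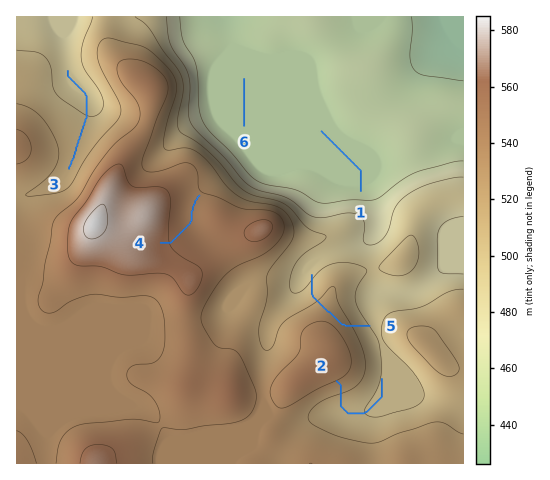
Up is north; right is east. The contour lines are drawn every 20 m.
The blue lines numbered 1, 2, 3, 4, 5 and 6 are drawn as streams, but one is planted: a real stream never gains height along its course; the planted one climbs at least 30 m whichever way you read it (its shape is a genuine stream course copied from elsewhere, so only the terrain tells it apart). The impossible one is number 5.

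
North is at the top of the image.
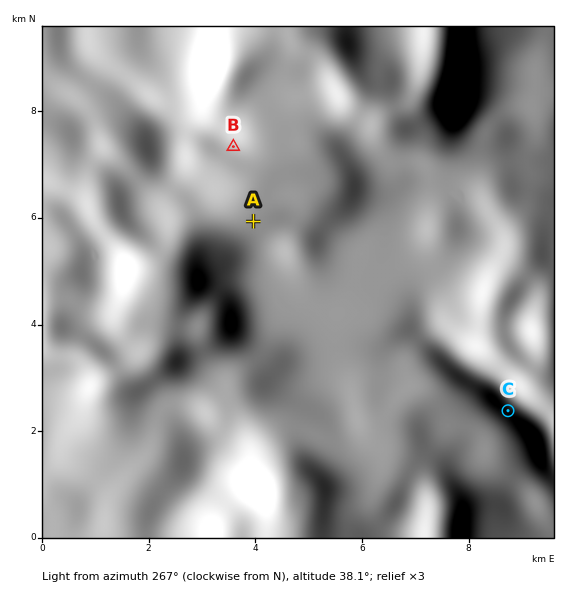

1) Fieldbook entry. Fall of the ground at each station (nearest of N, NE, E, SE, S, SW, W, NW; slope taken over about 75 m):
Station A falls S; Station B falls NW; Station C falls NE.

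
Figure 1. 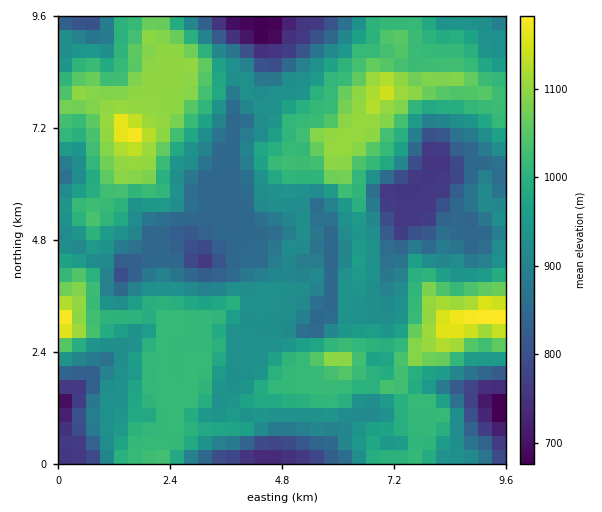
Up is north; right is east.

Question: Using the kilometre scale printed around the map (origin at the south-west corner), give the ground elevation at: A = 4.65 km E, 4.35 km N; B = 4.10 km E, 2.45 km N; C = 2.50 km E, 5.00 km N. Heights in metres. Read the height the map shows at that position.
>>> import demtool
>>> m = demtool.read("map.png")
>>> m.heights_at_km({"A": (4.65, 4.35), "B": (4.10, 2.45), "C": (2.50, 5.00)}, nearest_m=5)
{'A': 895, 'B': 930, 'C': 835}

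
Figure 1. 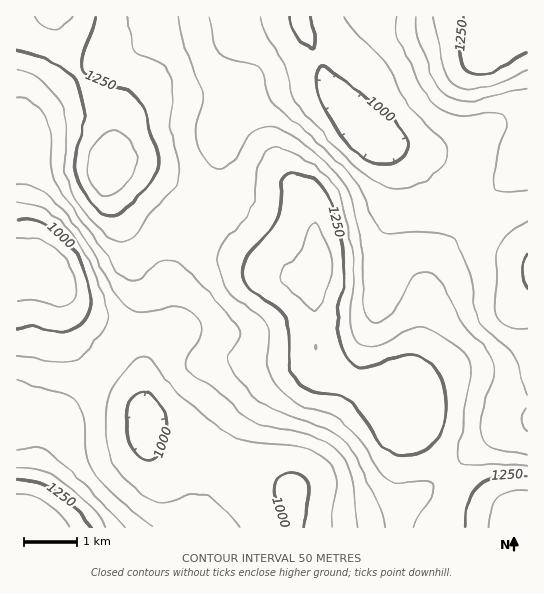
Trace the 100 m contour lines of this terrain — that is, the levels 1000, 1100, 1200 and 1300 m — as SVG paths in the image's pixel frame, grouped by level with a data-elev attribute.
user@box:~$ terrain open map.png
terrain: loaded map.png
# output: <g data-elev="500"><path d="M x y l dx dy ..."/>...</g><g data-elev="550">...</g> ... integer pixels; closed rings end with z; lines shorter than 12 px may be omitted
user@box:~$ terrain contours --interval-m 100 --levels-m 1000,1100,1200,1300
<g data-elev="1000"><path d="M285 527l-9-28-1-12 2-6 3-4 5-3 6-1 12 4 3 4 2 5 1 9-5 32"/><path d="M146 461l-8-4-6-8-4-11-2-13 1-12 3-10 7-9 6-2 7 2 8 8 6 11 2 12-1 13-6 14-6 7z"/><path d="M527 289l-3-8-1-12 1-8 3-7"/><path d="M17 219l16 2 10 3 11 6 12 11 10 13 7 15 6 18 2 15-1 9-4 7-7 7-9 5-12 1-27-5-14 2"/><path d="M379 164l-12-5-13-9-11-12-12-17-10-19-4-11 0-14 4-10 8 2 20 14 44 37 11 13 4 12-1 6-2 5-11 7z"/><path d="M310 17l5 22 0 7-2 3-7-3-9-11-5-9-3-9"/></g><g data-elev="1100"><path d="M153 527l-39-32-13-14-10-14-7-17-1-35-3-8-4-6-11-7-23-5-25-9"/><path d="M527 432l-4-5-2-4 6-13"/><path d="M527 395l-5-12-4-20-4-8-7-8-21-17-8-12-3-11-3-29-12-28-6-10-7-5-12-3-20 0-25 2-8-3-7-9-14-31-11-16-37-37-41-36-4-8-4-17-5-8-9-6-24-5-8-7-4-9-5-25"/><path d="M17 183l13 3 9 3 10 7 10 10 29 36 25 47 8 12 6 7 7 3 7 1 26-4 11-1 11 4 7 6 5 8 0 8-3 8-11 14-2 7 1 7 4 5 27 16 22 22 12 9 14 5 48 10 13 7 12 9 8 11 5 12 7 52"/><path d="M396 17l0 13 3 11 23 48 12 16 11 7 10 3 12 1 28-3 6 1 4 3 2 8-11 34-3 19 0 9 2 4 6 1 26-2"/></g><g data-elev="1200"><path d="M106 527l-8-12-11-11-29-25-19-9-22-3"/><path d="M527 466l-25-2-32 1-7-1-4-3 0-11 12-81-4-12-12-11-21-15-12-4-12 2-24 13-11 4-10 0-8-5-4-10-3-13 4-43-1-20-10-49-5-13-12-17-23-18-20-10-6-1-7 2-7 6-5 11-3 33-4 11-7 11-19 19-5 9-2 12 3 14 5 11 8 10 26 19 7 9 3 13-3 22 1 10 4 12 10 12 16 11 32 10 12 8 18 19 19 30 10 9 12 3 24-3 8 2 1 5-2 7-14 23-4 10"/><path d="M17 70l13 3 12 7 11 11 8 15 4 11 2 9-3 32 1 15 5 14 8 16 13 17 19 17 9 5 8-1 9-7 19-25 19-20 5-8 1-10-1-10-8-31 1-37-2-16-4-8-5-5-22-9-4-4-5-21-5-13"/><path d="M434 17l11 53 5 9 7 7 10 3 15-1 16-5 29-12"/></g><g data-elev="1300"><path d="M69 527l-10-13-14-12-12-6-16-2"/><path d="M527 490l-18 1-11 5-7 11-2 20"/><path d="M314 311l4-3 8-15 4-12 2-14-2-13-4-13-7-13-5-4-4 4-10 25-17 16-4 6 1 4 4 6 25 24z"/><path d="M103 194l8 0 11-6 10-11 5-12 0-10-5-10-7-9-10-5-8 1-8 6-6 9-5 12 0 11 2 11 5 8z"/><path d="M34 17l9 9 11 3 9-3 9-9"/></g>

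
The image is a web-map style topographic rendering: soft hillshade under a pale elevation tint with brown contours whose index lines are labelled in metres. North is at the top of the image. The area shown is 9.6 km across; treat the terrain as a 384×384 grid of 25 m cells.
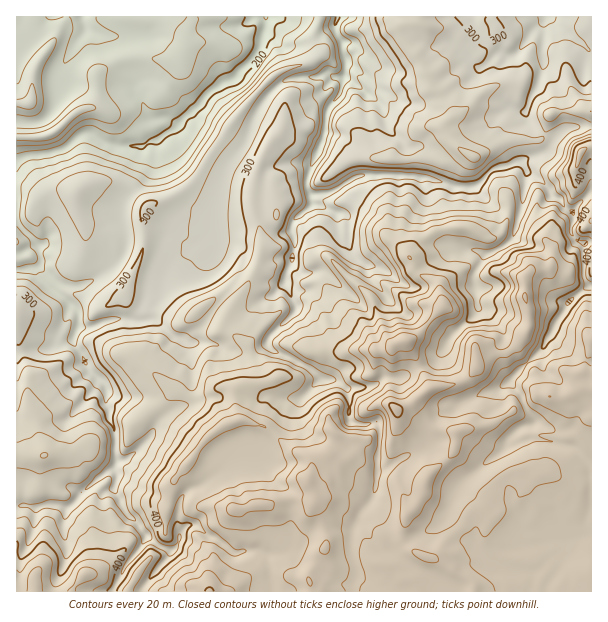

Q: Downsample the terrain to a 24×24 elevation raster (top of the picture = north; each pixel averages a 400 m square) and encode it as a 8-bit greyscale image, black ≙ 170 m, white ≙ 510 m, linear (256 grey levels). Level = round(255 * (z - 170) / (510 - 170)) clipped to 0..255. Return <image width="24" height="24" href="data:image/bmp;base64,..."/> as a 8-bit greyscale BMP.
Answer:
<image width="24" height="24" href="data:image/bmp;base64,Qk12BgAAAAAAADYEAAAoAAAAGAAAABgAAAABAAgAAAAAAEACAAATCwAAEwsAAAABAAAAAAAAAAAAAAEBAQACAgIAAwMDAAQEBAAFBQUABgYGAAcHBwAICAgACQkJAAoKCgALCwsADAwMAA0NDQAODg4ADw8PABAQEAAREREAEhISABMTEwAUFBQAFRUVABYWFgAXFxcAGBgYABkZGQAaGhoAGxsbABwcHAAdHR0AHh4eAB8fHwAgICAAISEhACIiIgAjIyMAJCQkACUlJQAmJiYAJycnACgoKAApKSkAKioqACsrKwAsLCwALS0tAC4uLgAvLy8AMDAwADExMQAyMjIAMzMzADQ0NAA1NTUANjY2ADc3NwA4ODgAOTk5ADo6OgA7OzsAPDw8AD09PQA+Pj4APz8/AEBAQABBQUEAQkJCAENDQwBEREQARUVFAEZGRgBHR0cASEhIAElJSQBKSkoAS0tLAExMTABNTU0ATk5OAE9PTwBQUFAAUVFRAFJSUgBTU1MAVFRUAFVVVQBWVlYAV1dXAFhYWABZWVkAWlpaAFtbWwBcXFwAXV1dAF5eXgBfX18AYGBgAGFhYQBiYmIAY2NjAGRkZABlZWUAZmZmAGdnZwBoaGgAaWlpAGpqagBra2sAbGxsAG1tbQBubm4Ab29vAHBwcABxcXEAcnJyAHNzcwB0dHQAdXV1AHZ2dgB3d3cAeHh4AHl5eQB6enoAe3t7AHx8fAB9fX0Afn5+AH9/fwCAgIAAgYGBAIKCggCDg4MAhISEAIWFhQCGhoYAh4eHAIiIiACJiYkAioqKAIuLiwCMjIwAjY2NAI6OjgCPj48AkJCQAJGRkQCSkpIAk5OTAJSUlACVlZUAlpaWAJeXlwCYmJgAmZmZAJqamgCbm5sAnJycAJ2dnQCenp4An5+fAKCgoAChoaEAoqKiAKOjowCkpKQApaWlAKampgCnp6cAqKioAKmpqQCqqqoAq6urAKysrACtra0Arq6uAK+vrwCwsLAAsbGxALKysgCzs7MAtLS0ALW1tQC2trYAt7e3ALi4uAC5ubkAurq6ALu7uwC8vLwAvb29AL6+vgC/v78AwMDAAMHBwQDCwsIAw8PDAMTExADFxcUAxsbGAMfHxwDIyMgAycnJAMrKygDLy8sAzMzMAM3NzQDOzs4Az8/PANDQ0ADR0dEA0tLSANPT0wDU1NQA1dXVANbW1gDX19cA2NjYANnZ2QDa2toA29vbANzc3ADd3d0A3t7eAN/f3wDg4OAA4eHhAOLi4gDj4+MA5OTkAOXl5QDm5uYA5+fnAOjo6ADp6ekA6urqAOvr6wDs7OwA7e3tAO7u7gDv7+8A8PDwAPHx8QDy8vIA8/PzAPT09AD19fUA9vb2APf39wD4+PgA+fn5APr6+gD7+/sA/Pz8AP39/QD+/v4A////AMi9xsCwts3p6dzV3OXc2t/f3+Db1tPT1bKyqrWorKjM1dDR1+Pe297j5t3W1NLQ0ZqYlp+bla650NnY2ODb1t7i2trZ1NHPzoWCgo2Epr3G3Ojn4uve0drs3Nfc2dXT0IuJf3V5n8XCxc3R4Ozh09jp5dHX2trY05WWkIFuiLPIwcHC1ubi19Td5N/O0djX0I6MioV6gZi9yMTFxdLc0tvh4Orax8jM04V+cmh2iIydvMK0p7vDyejt3dfW1cva3HxzY1JsiJCSq7Kso5Wht9Df6d7PwNXf4mljUV6Di4SDk5mdl5mmwtTWyNblzMPO2V1OR2R3enJ1h46AlKGrx+Lnw8Xb18+z02VQQVZaXGx/hYR/dYuZqbXD1r6qxNqtxFU/QlNiWVpnd39xaHyHmJixzLGdwNm4qTc8SkhVWlRTWHF1YHeFd4e0r6KdvNXJrTg7Tk5MXFRSUmF0XG9leJ+tn5eXk664nD5FVFBNX1ZSUWJuVFVTcpKMjpeQh5Winz9OXFNMVlhUUWRsYEFPYHJvaGdtgHyCmzA/Tk0/LzRPUV1oVktdVVxdZHNuaWiJrjEtKSYeGh82U1JoXTtbam5veomAcGtzqTY8Ni4rIBcfR1FcYkZQXlxxgoBzbWt3e0MsNjwuKSkZJkhQWkE2Rk9meXt0amV0fDsqKjYtLTQtGBpISjonOE5seW5naWBgYDAyJiotMDc1LB0gO0crOVh2cWdhWlVWViwsIiQoKzI0KRsQJDgmR296c2RgXUtJVA=="/>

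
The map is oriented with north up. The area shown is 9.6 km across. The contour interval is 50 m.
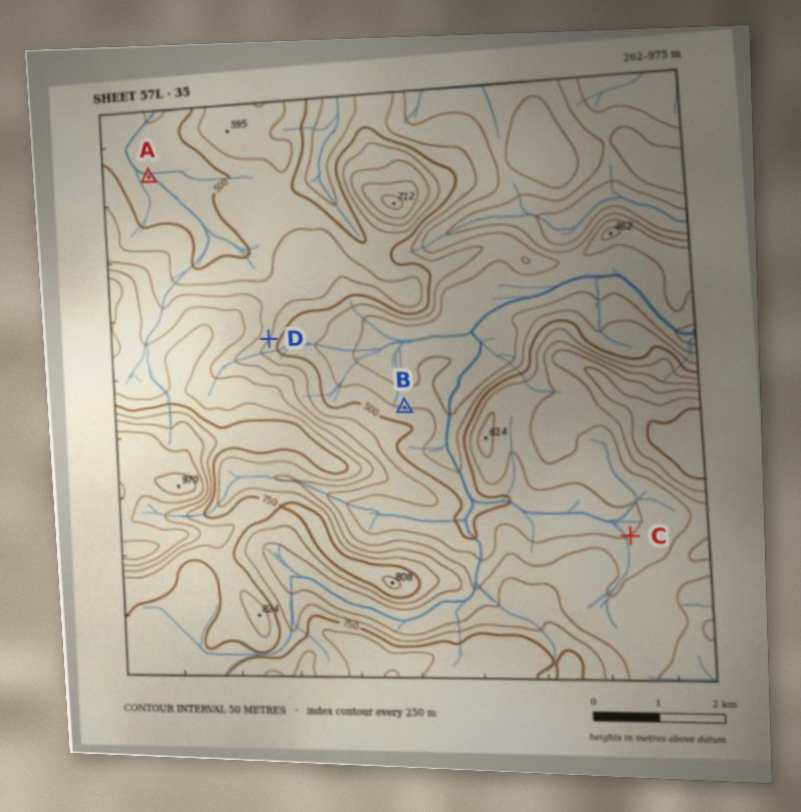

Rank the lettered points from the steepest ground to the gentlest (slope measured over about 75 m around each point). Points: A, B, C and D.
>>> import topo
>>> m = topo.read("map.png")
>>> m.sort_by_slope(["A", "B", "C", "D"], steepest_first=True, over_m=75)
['D', 'B', 'C', 'A']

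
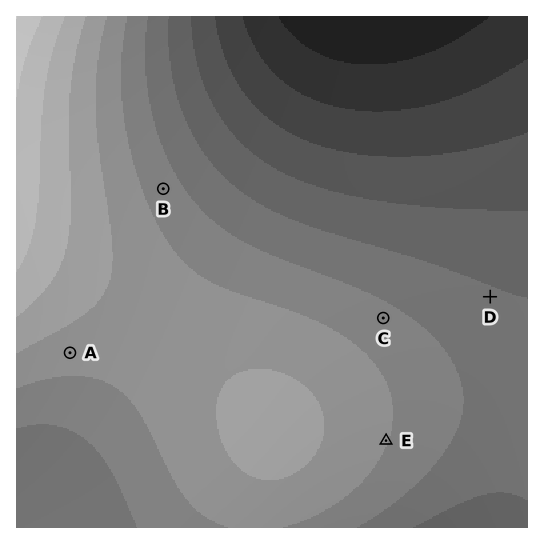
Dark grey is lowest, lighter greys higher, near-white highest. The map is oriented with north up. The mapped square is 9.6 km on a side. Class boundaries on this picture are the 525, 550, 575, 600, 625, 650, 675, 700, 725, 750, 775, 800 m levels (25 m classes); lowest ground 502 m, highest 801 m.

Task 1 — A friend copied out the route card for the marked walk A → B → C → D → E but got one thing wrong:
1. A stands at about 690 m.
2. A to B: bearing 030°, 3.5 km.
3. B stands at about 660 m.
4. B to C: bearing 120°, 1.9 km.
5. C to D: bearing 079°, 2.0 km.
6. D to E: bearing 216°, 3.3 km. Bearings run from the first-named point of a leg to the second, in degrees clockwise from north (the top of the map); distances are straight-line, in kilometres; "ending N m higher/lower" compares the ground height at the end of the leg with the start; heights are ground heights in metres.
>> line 4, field distance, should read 4.8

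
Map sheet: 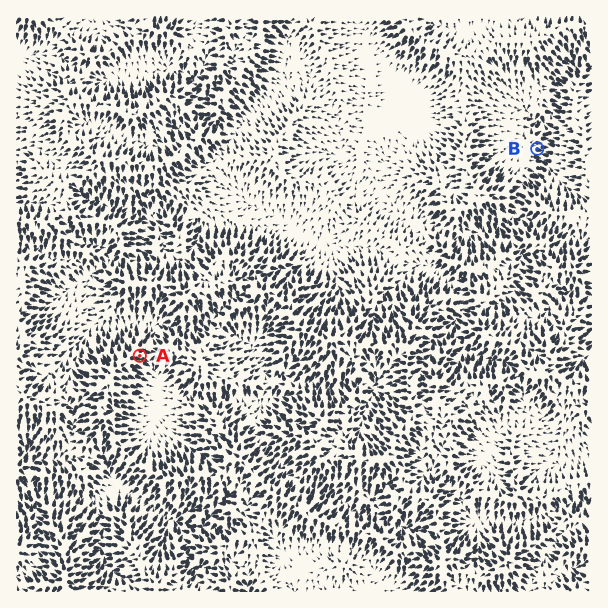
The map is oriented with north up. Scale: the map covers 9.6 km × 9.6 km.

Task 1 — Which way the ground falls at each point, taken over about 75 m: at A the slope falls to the E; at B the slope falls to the E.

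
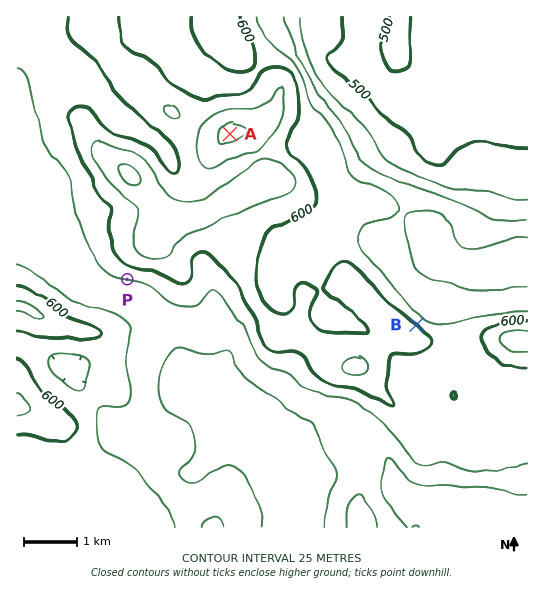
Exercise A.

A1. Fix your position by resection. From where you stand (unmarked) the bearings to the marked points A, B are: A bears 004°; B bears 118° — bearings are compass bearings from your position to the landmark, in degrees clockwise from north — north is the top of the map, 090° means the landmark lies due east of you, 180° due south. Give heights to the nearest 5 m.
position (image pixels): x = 224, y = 222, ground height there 620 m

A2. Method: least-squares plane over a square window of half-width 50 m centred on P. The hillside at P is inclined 4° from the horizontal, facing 193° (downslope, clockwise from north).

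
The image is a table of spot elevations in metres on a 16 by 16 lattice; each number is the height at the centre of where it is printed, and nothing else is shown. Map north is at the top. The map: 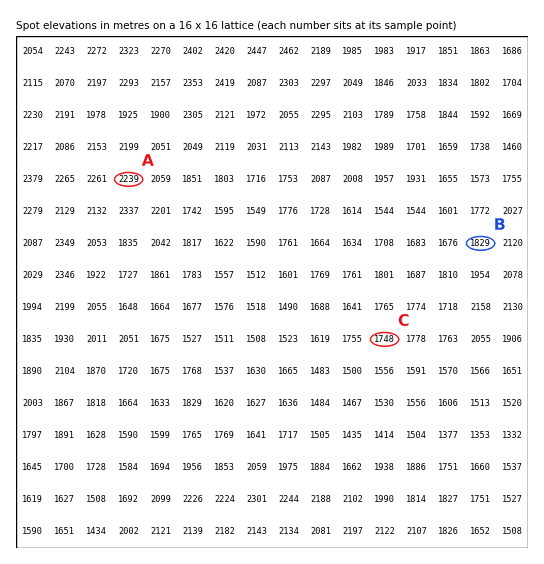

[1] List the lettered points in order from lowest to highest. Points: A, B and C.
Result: C B A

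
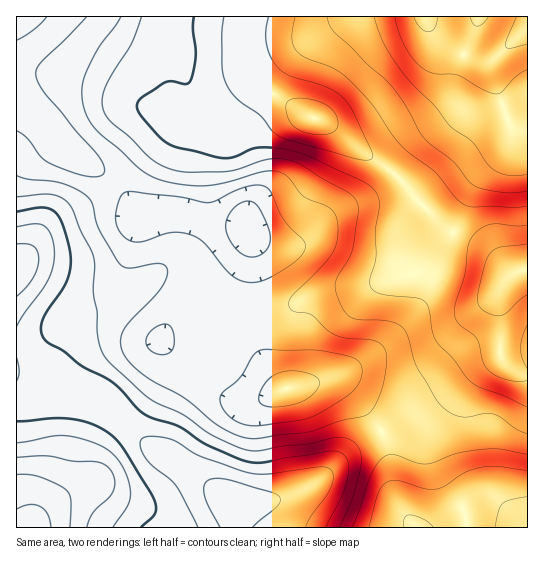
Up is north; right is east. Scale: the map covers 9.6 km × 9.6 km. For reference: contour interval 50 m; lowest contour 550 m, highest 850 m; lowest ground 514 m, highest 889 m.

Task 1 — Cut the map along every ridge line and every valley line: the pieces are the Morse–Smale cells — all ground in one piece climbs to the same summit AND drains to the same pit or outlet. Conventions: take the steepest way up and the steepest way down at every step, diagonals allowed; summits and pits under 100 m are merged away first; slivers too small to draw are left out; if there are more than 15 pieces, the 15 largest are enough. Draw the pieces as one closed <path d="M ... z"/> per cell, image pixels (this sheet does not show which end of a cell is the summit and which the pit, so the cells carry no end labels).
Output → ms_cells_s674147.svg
<path d="M243 16l-227 1 0 86 22 17 29 31 40 25 14 14 14 20 8 7 31-5 40 11 28 2 6 4-1 6-6 8-44 36-21 36-17 24 50 48 12 8 20 8 18-2 24-12 39-9 17 1 16 14 26 36 46-24 40-32 34-20 2 6 6 6 8 5 10 3 1-105-10 2-9-1-24-23-38-19-32-31-8-12-14-14-32-21-32-27-24-9-46-30-10-14-4-14-2-16z"/><path d="M527 16l-282 0-2 25 6 30 10 14 46 30 13 4 15 8 28 24 32 21 14 14 8 12 27 27 9 7 34 16 24 23 9 1 10-3z"/><path d="M17 104l-1 274 25 13 12-41 16-23 13-8 23-2 36 20 17 3 18-25 21-36 40-32 10-12 1-6-6-4-28-2-40-11-28 5-5-1-20-26-14-14-40-25-29-31z"/><path d="M105 317l-23 2-15 10-14 21-12 40 18 5 32 2 12 6 46 42 29 16 55 40 36 0 25-6 23-12 30-30 34-22-26-36-16-14-17-1-16 5-19 3-33 15-19-2-26-14-50-47-18-3z"/><path d="M501 355l-34 20-40 32-30 14-16 10 8 19 2 24 5 24 9 17 12 13 111-1 0-152-11-3-8-5-6-6z"/><path d="M45 391l-3 0-2 3-4 16 8 48-11 39 0 31 202-1 0-14-4-13-57-41-25-14-42-40-16-8-32-2z"/><path d="M382 432l-35 21-30 30-23 12-25 6-35 0 1 26 180 1-15-21-4-9-5-24-2-24z"/><path d="M17 379l-1 148 15 1 2-7 0-24 11-39-1-16-7-25 5-26z"/>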